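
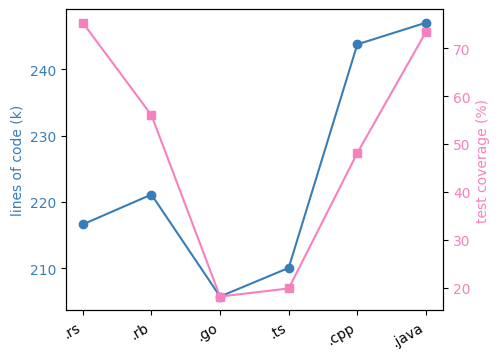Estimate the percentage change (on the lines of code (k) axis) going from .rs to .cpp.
≈ +14%

.rs ≈ 215, .cpp ≈ 245; (245 − 215) / 215 ≈ +14%.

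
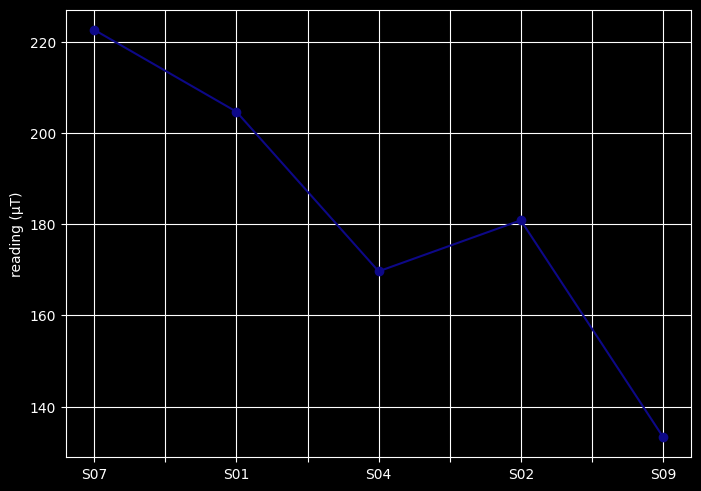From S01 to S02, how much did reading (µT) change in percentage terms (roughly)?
S01 ≈ 200, S02 ≈ 180; (180 − 200) / 200 ≈ -10%.

≈ -10%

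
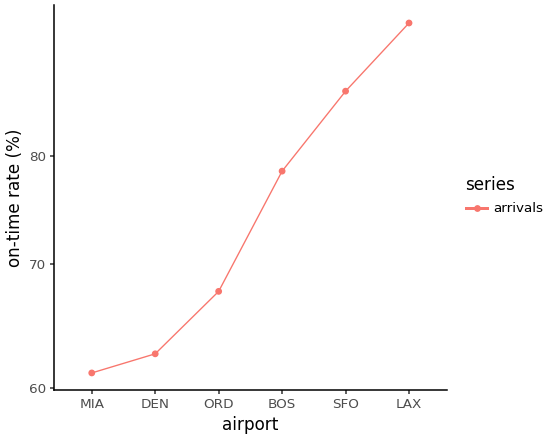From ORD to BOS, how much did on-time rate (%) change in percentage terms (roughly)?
ORD ≈ 70, BOS ≈ 80; (80 − 70) / 70 ≈ +14.3%.

≈ +14.3%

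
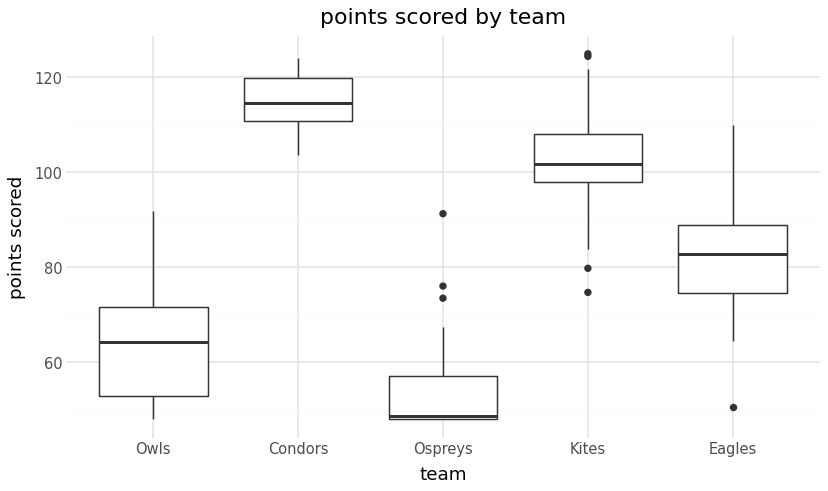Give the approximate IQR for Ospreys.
Q3 ≈ 60, Q1 ≈ 50; IQR ≈ 10.

≈ 10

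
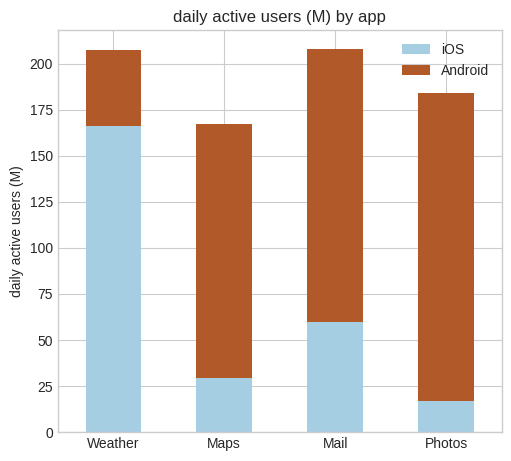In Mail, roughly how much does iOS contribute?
≈ 60

iOS top ≈ 60, bottom ≈ 0; segment ≈ 60.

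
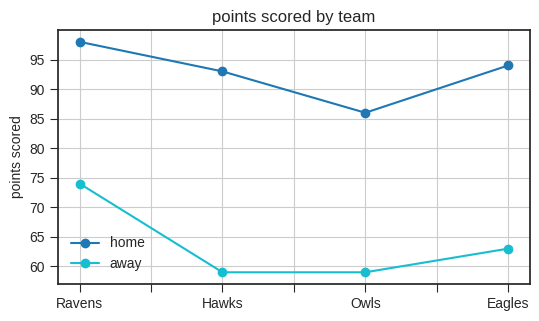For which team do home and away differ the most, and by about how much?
Hawks, ≈ 35

Hawks: home ≈ 95, away ≈ 60 → gap ≈ 35. Next-largest (Eagles) is only ≈ 30.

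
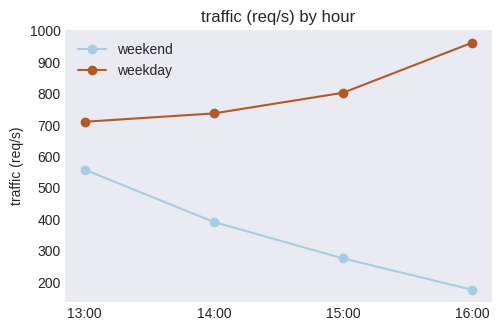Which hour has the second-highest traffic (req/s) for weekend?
Top 3 for weekend: 13:00 ≈ 600, 14:00 ≈ 400, 15:00 ≈ 300.

14:00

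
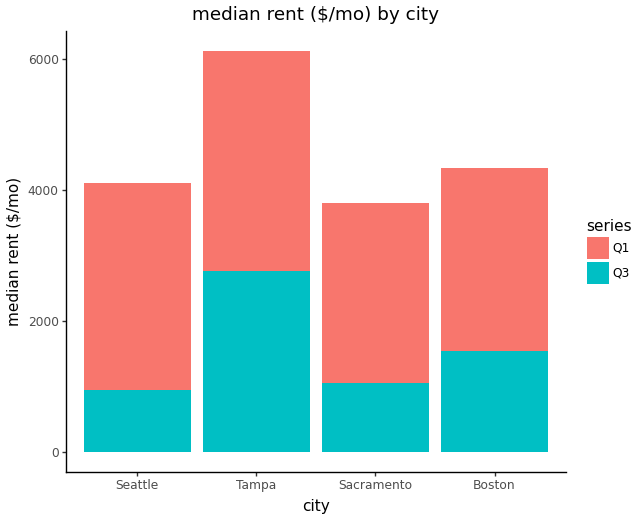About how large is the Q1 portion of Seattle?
≈ 3000

Q1 top ≈ 4000, bottom ≈ 1000; segment ≈ 3000.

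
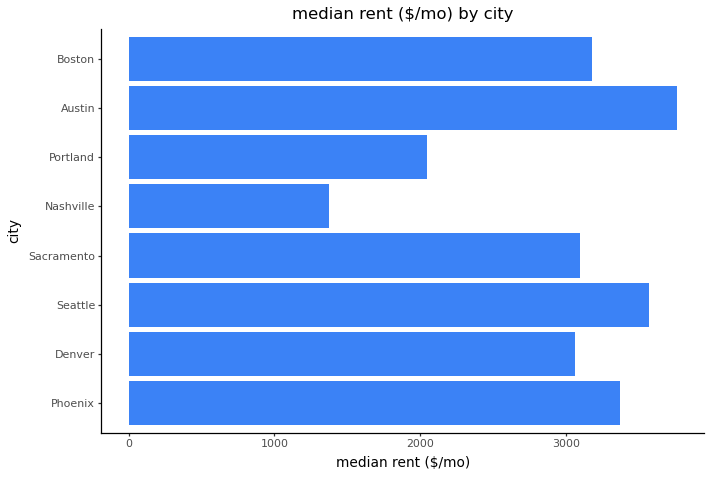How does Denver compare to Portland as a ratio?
≈ 1.5×

Denver ≈ 3000, Portland ≈ 2000; 3000/2000 ≈ 1.5.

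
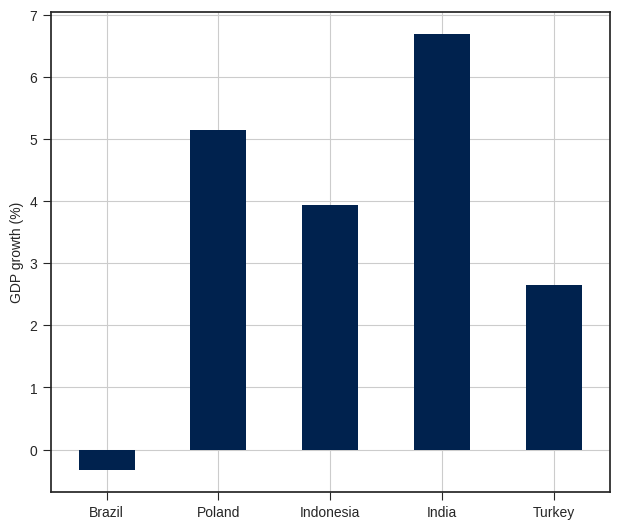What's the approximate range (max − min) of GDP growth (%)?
≈ 7

Max India ≈ 7, min Brazil ≈ 0; range ≈ 7.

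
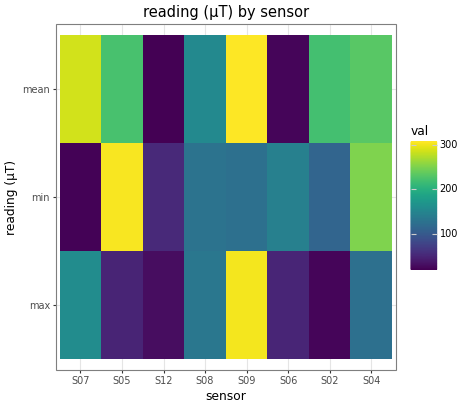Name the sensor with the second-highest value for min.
S04

Top 3 for min: S05 ≈ 300, S04 ≈ 250, S06 ≈ 150.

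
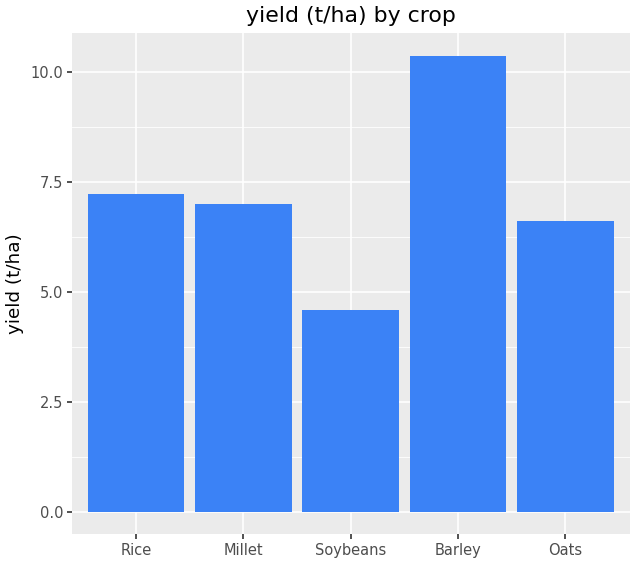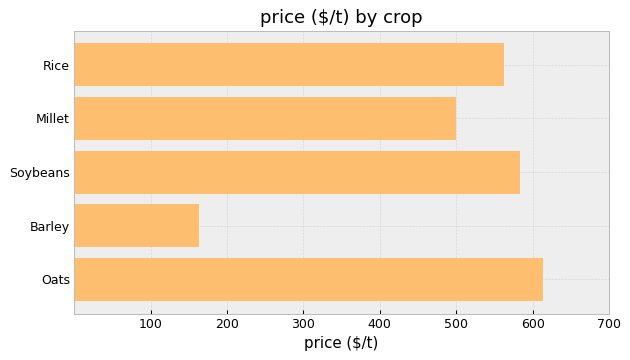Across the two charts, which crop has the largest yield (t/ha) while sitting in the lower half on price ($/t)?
Chart 2 median price ($/t) ≈ 600; below-median crops: Millet, Barley. Among those, Barley has the highest yield (t/ha) (≈ 10).

Barley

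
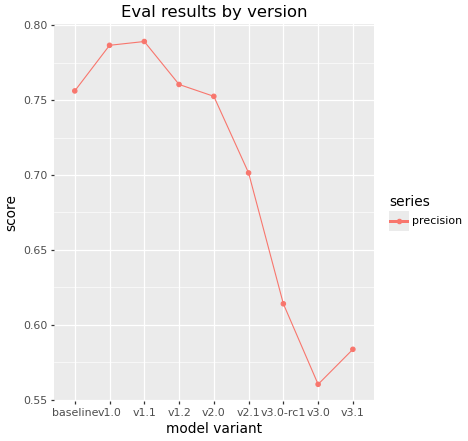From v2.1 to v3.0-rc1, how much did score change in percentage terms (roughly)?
v2.1 ≈ 0.70, v3.0-rc1 ≈ 0.62; (0.62 − 0.70) / 0.70 ≈ -11.4%.

≈ -11.4%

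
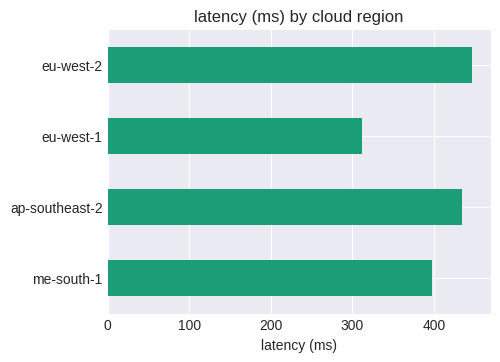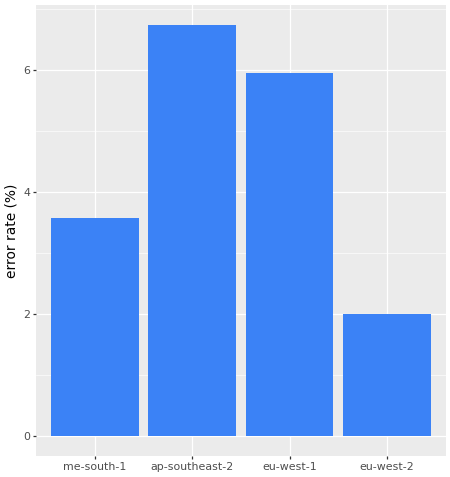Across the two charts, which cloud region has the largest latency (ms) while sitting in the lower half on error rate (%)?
Chart 2 median error rate (%) ≈ 5; below-median cloud regions: me-south-1, eu-west-2. Among those, eu-west-2 has the highest latency (ms) (≈ 450).

eu-west-2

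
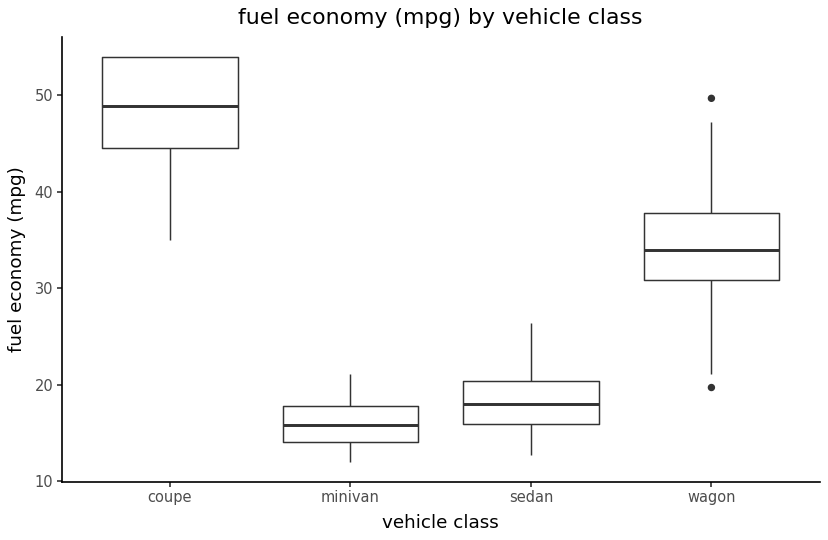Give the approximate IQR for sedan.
≈ 5

Q3 ≈ 20, Q1 ≈ 15; IQR ≈ 5.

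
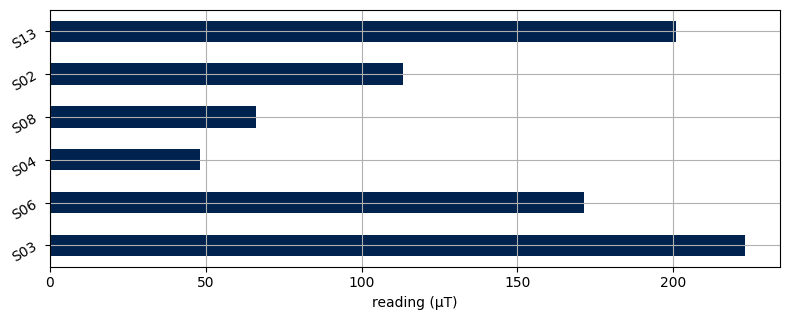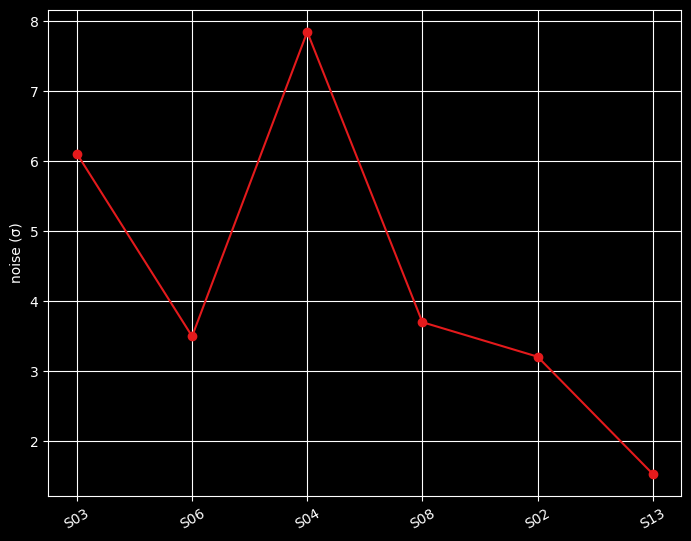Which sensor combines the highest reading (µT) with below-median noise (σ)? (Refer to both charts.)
Chart 2 median noise (σ) ≈ 4; below-median sensors: S06, S02, S13. Among those, S13 has the highest reading (µT) (≈ 200).

S13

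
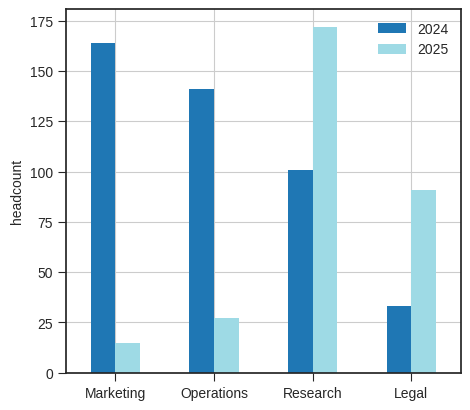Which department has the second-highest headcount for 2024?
Top 3 for 2024: Marketing ≈ 160, Operations ≈ 140, Research ≈ 100.

Operations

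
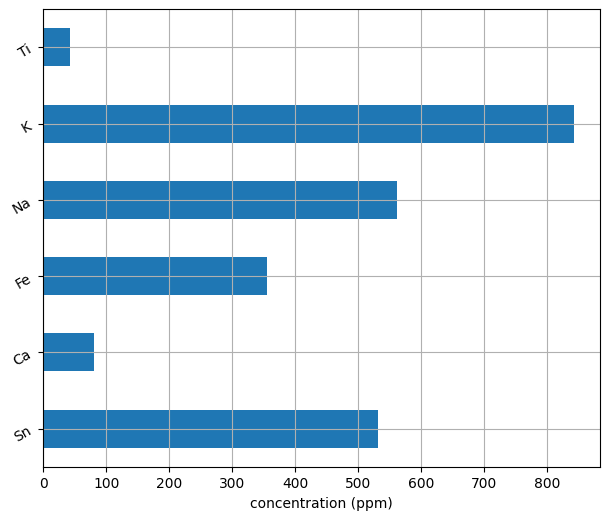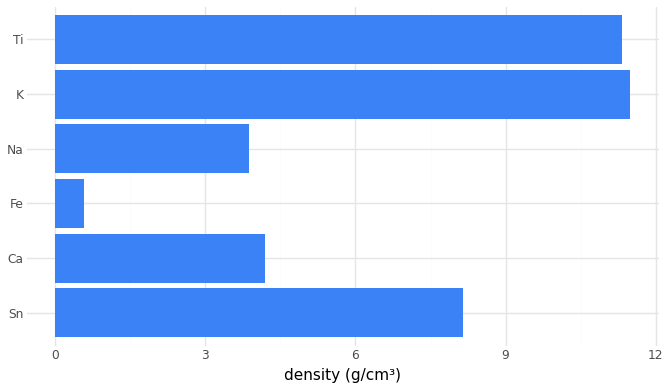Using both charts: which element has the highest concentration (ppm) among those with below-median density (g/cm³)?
Chart 2 median density (g/cm³) ≈ 6; below-median elements: Ca, Fe, Na. Among those, Na has the highest concentration (ppm) (≈ 600).

Na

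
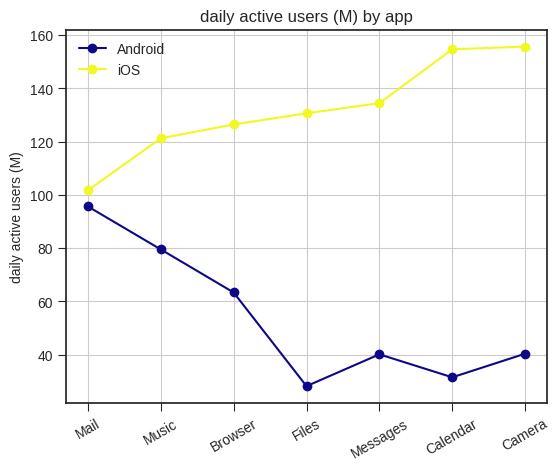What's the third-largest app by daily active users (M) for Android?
Browser

Top 4 for Android: Mail ≈ 100, Music ≈ 80, Browser ≈ 60, Camera ≈ 40.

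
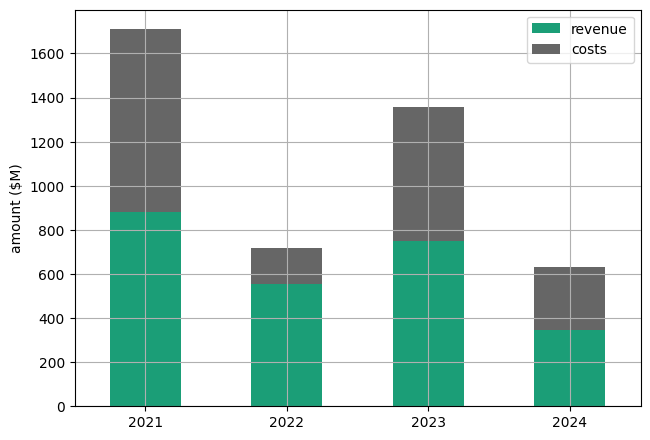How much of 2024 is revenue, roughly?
revenue top ≈ 400, bottom ≈ 0; segment ≈ 400.

≈ 400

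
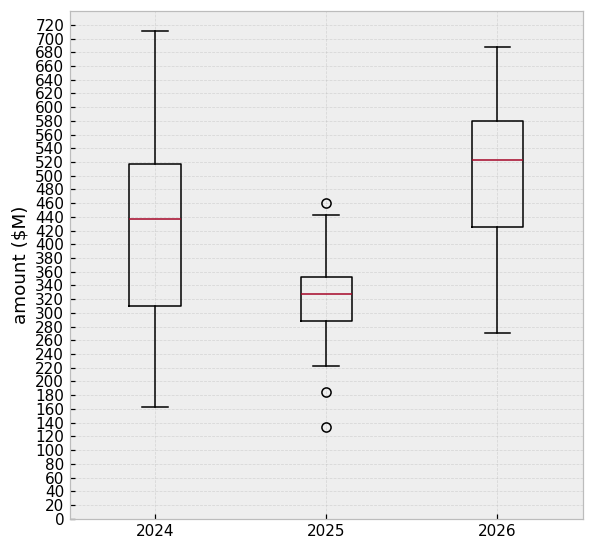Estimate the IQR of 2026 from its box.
Q3 ≈ 580, Q1 ≈ 420; IQR ≈ 160.

≈ 160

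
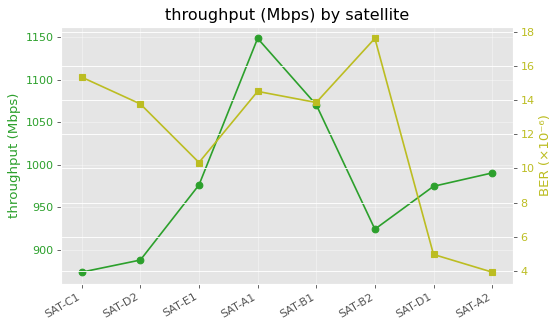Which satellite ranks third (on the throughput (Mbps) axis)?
SAT-A2

Top 4 (on the throughput (Mbps) axis): SAT-A1 ≈ 1150, SAT-B1 ≈ 1075, SAT-A2 ≈ 1000, SAT-E1 ≈ 975.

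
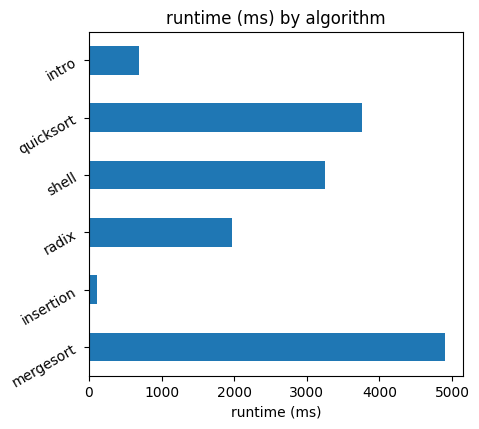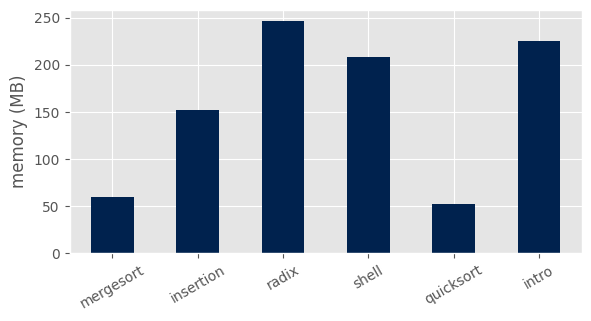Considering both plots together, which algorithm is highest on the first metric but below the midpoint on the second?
mergesort

Chart 2 median memory (MB) ≈ 175; below-median algorithms: mergesort, insertion, quicksort. Among those, mergesort has the highest runtime (ms) (≈ 5000).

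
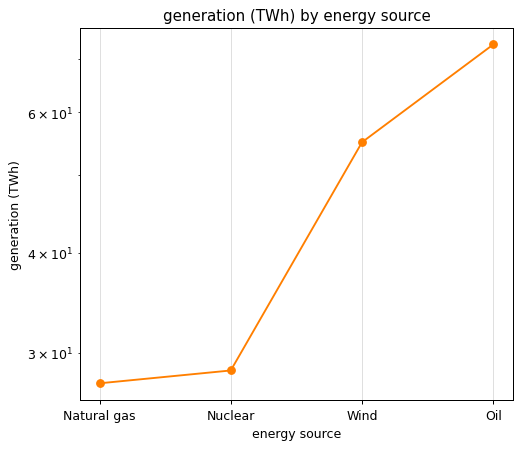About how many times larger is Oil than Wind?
≈ 1.36×

Oil ≈ 75, Wind ≈ 55; 75/55 ≈ 1.36.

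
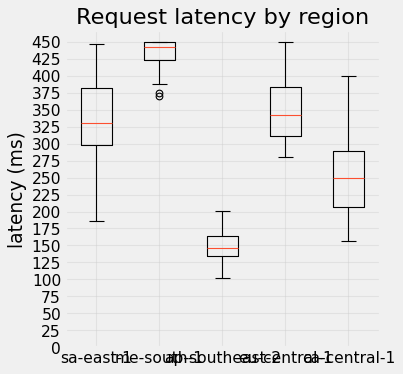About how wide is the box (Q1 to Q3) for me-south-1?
≈ 25

Q3 ≈ 450, Q1 ≈ 425; IQR ≈ 25.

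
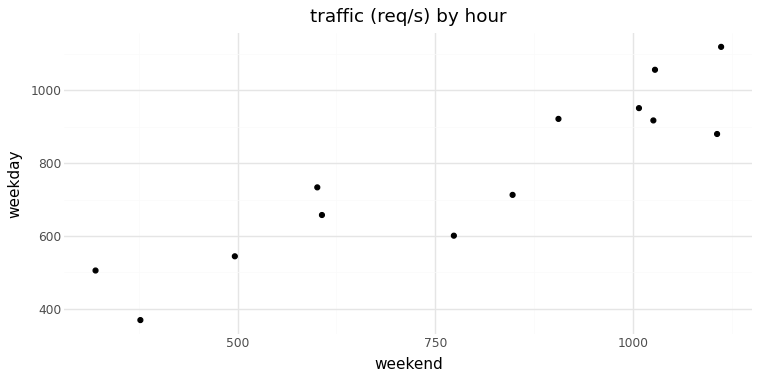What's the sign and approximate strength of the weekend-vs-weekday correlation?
Points are positively correlated; strong (|r| ≈ 0.9).

positive, strong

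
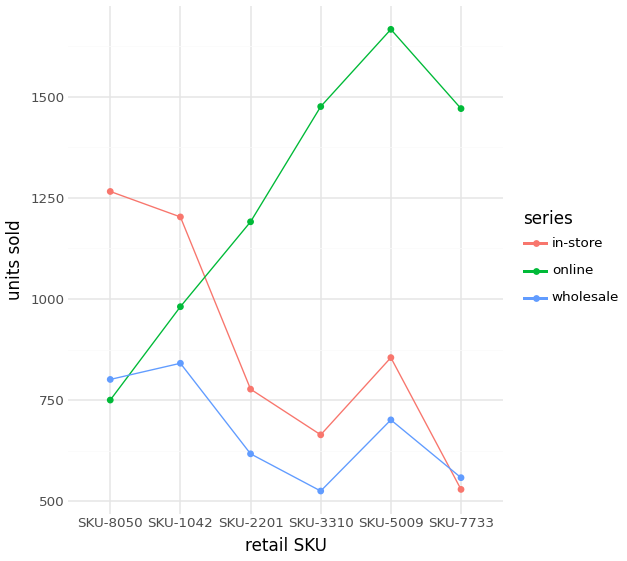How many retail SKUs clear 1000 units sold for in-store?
2

Above 1000: SKU-8050, SKU-1042.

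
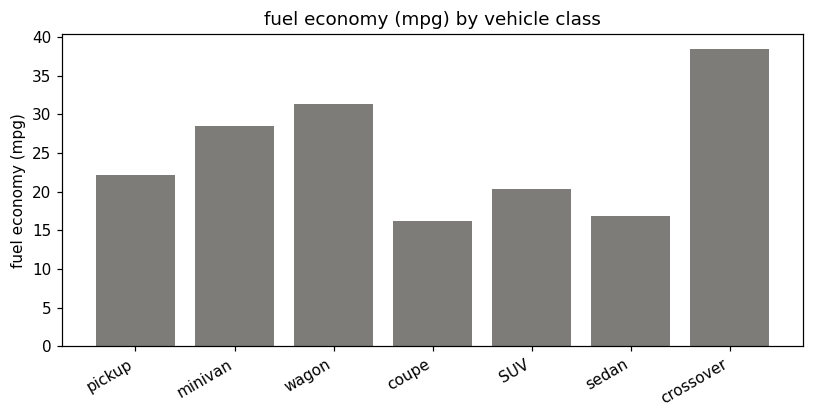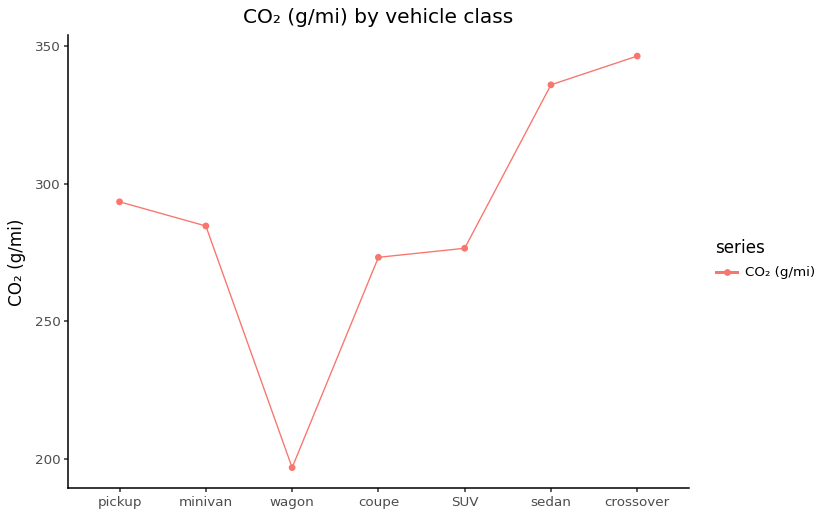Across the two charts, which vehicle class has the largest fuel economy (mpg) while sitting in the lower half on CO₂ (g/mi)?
Chart 2 median CO₂ (g/mi) ≈ 300; below-median vehicle classes: wagon, coupe, SUV. Among those, wagon has the highest fuel economy (mpg) (≈ 30).

wagon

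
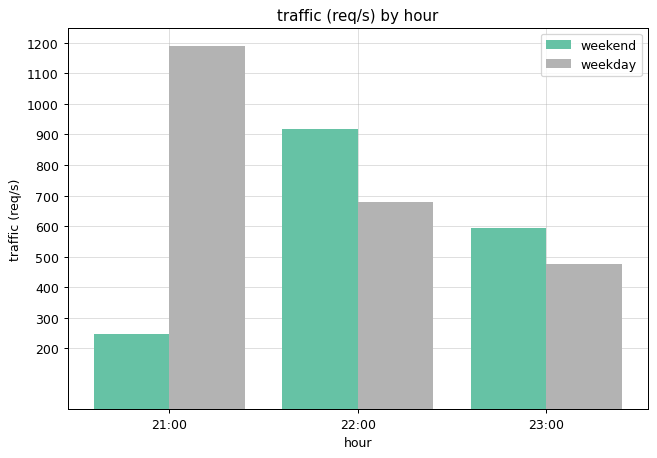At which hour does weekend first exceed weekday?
22:00

21:00: weekend ≈ 200 vs weekday ≈ 1200 (not yet); 22:00: weekend ≈ 900 vs weekday ≈ 700 (first crossover).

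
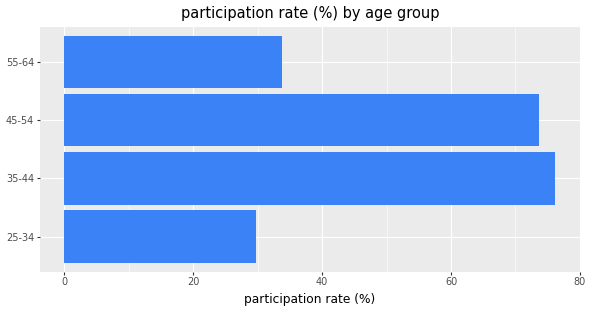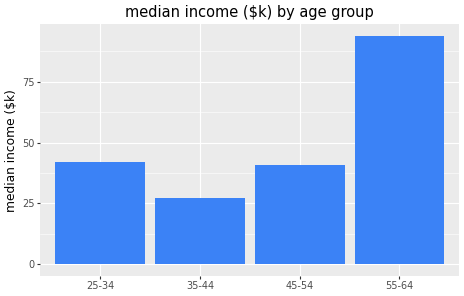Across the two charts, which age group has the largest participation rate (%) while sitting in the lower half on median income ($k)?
35-44

Chart 2 median median income ($k) ≈ 40; below-median age groups: 35-44, 45-54. Among those, 35-44 has the highest participation rate (%) (≈ 80).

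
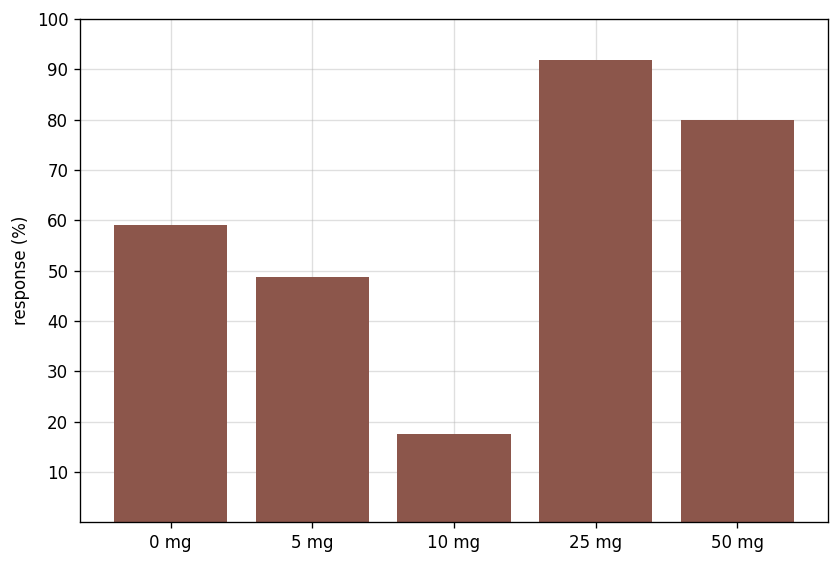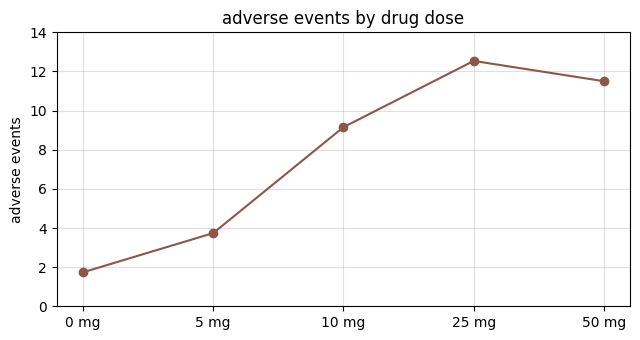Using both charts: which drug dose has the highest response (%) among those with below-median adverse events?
0 mg

Chart 2 median adverse events ≈ 10; below-median drug doses: 0 mg, 5 mg. Among those, 0 mg has the highest response (%) (≈ 60).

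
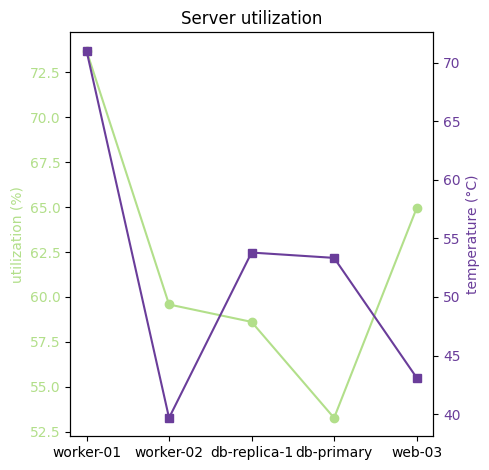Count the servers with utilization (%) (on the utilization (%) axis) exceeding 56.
4

Above 56: worker-01, worker-02, db-replica-1, web-03.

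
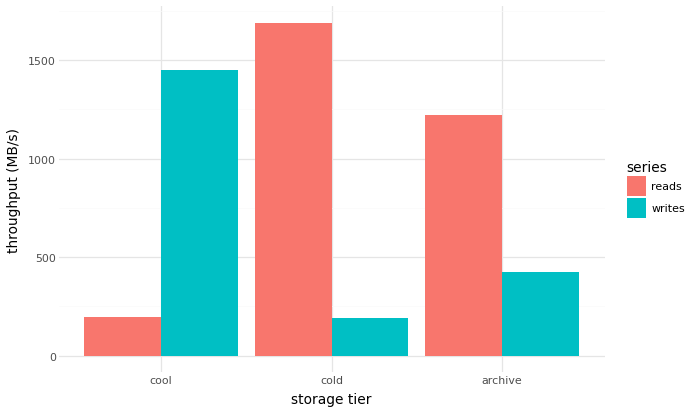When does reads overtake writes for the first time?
cool: reads ≈ 200 vs writes ≈ 1400 (not yet); cold: reads ≈ 1600 vs writes ≈ 200 (first crossover).

cold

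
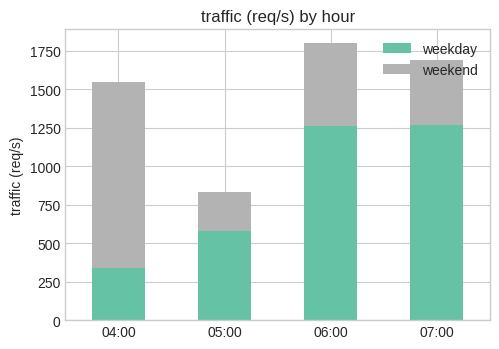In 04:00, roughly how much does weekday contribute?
≈ 400

weekday top ≈ 400, bottom ≈ 0; segment ≈ 400.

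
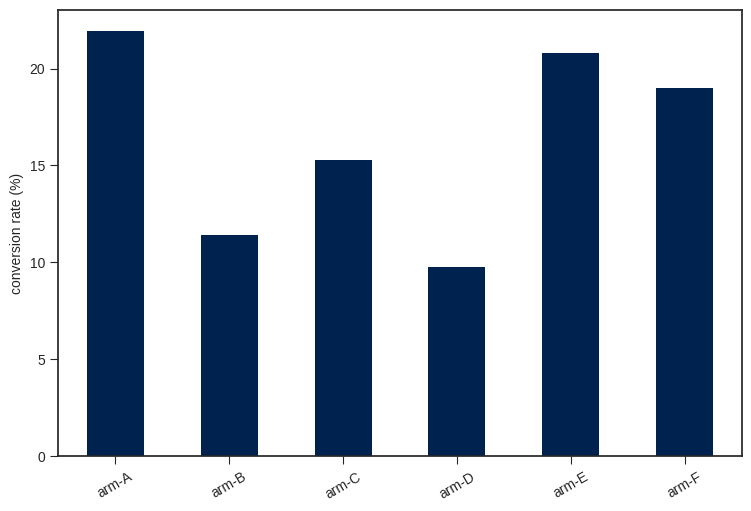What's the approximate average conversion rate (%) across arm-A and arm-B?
(22 + 12) / 2 ≈ 17.

≈ 17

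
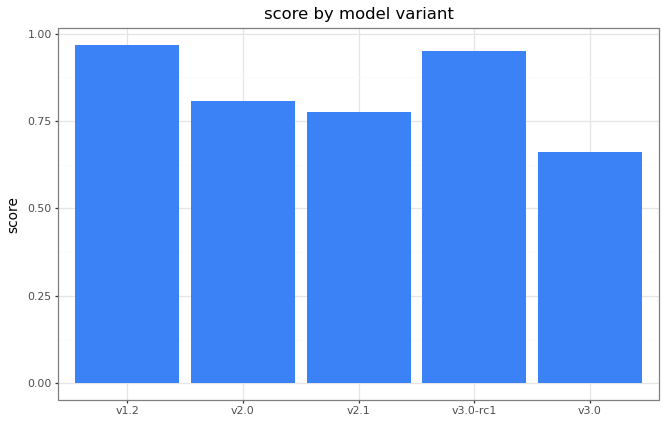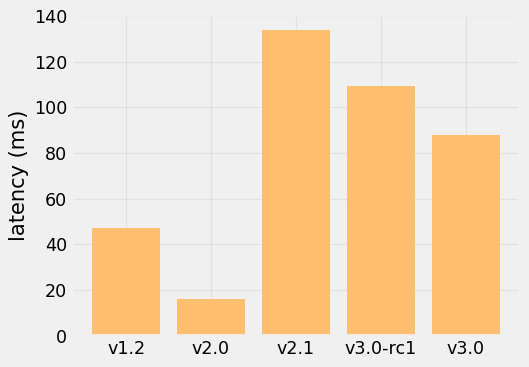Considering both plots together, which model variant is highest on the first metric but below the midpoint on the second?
v1.2

Chart 2 median latency (ms) ≈ 80; below-median model variants: v1.2, v2.0. Among those, v1.2 has the highest score (≈ 1).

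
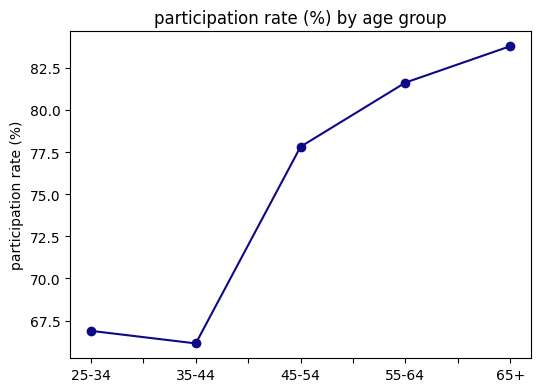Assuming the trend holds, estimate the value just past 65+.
≈ 87

Last three: 78, 82, 84 → slope ≈ 3/step → next ≈ 87.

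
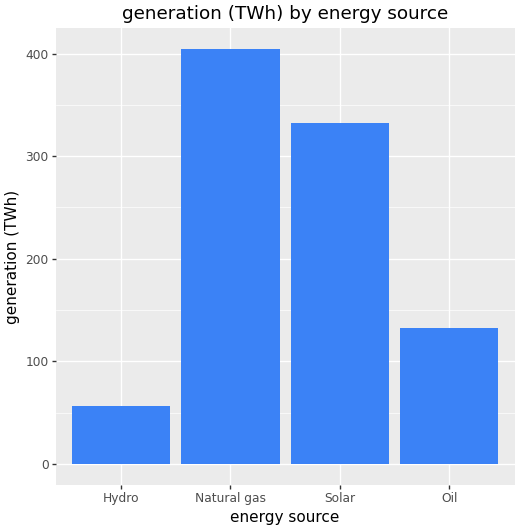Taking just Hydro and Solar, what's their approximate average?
≈ 200

(50 + 350) / 2 ≈ 200.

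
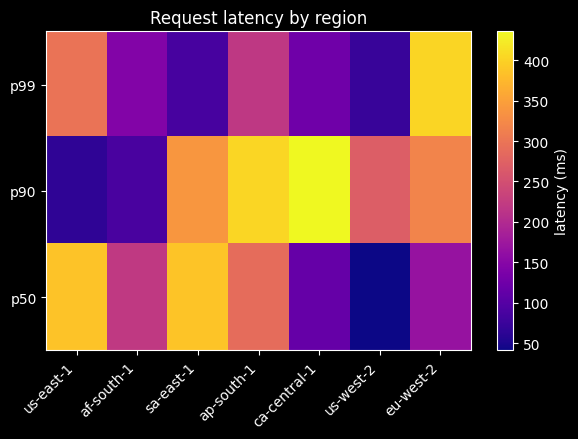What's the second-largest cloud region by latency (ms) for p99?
us-east-1

Top 3 for p99: eu-west-2 ≈ 400, us-east-1 ≈ 300, ap-south-1 ≈ 200.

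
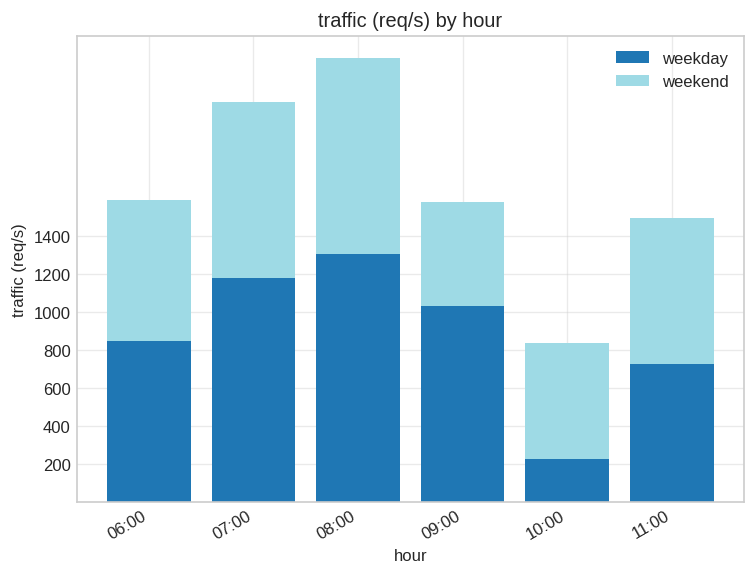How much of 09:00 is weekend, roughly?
weekend top ≈ 1600, bottom ≈ 1000; segment ≈ 600.

≈ 600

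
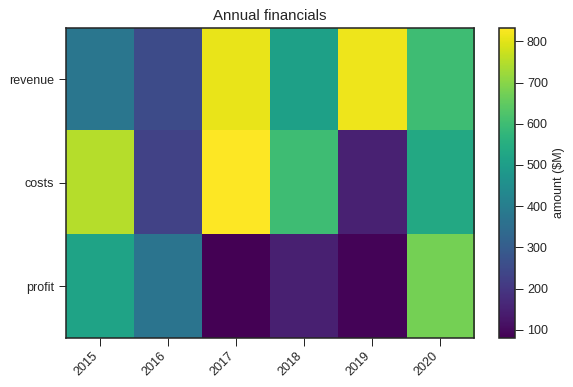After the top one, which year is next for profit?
2015

Top 3 for profit: 2020 ≈ 700, 2015 ≈ 500, 2016 ≈ 400.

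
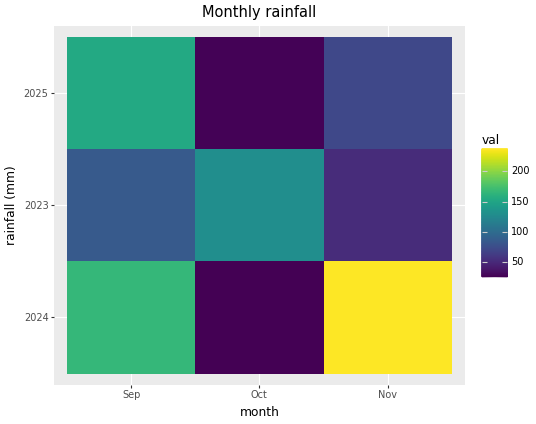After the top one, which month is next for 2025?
Nov

Top 3 for 2025: Sep ≈ 160, Nov ≈ 80, Oct ≈ 20.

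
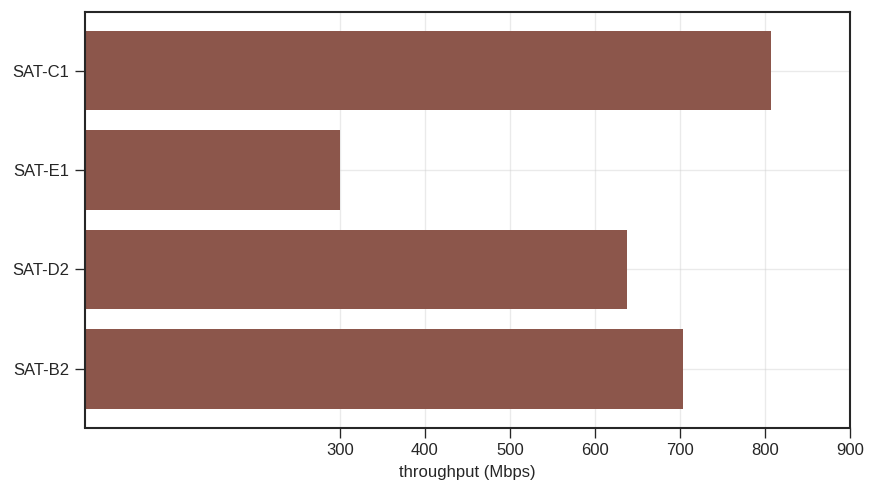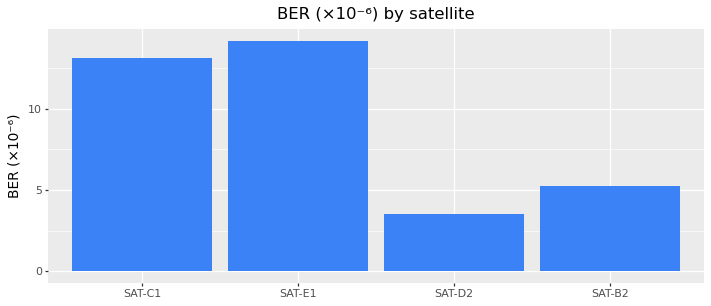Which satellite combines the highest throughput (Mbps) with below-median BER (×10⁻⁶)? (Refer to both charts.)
SAT-B2

Chart 2 median BER (×10⁻⁶) ≈ 10; below-median satellites: SAT-D2, SAT-B2. Among those, SAT-B2 has the highest throughput (Mbps) (≈ 700).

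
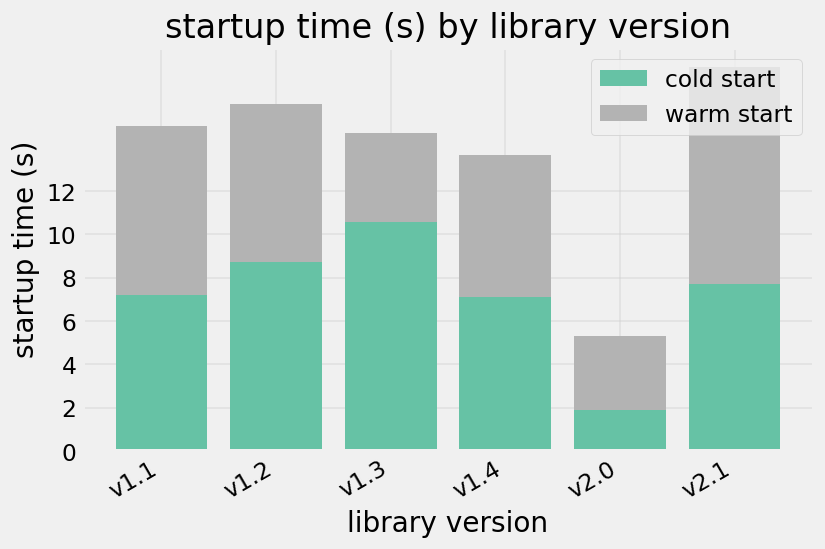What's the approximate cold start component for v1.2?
cold start top ≈ 8, bottom ≈ 0; segment ≈ 8.

≈ 8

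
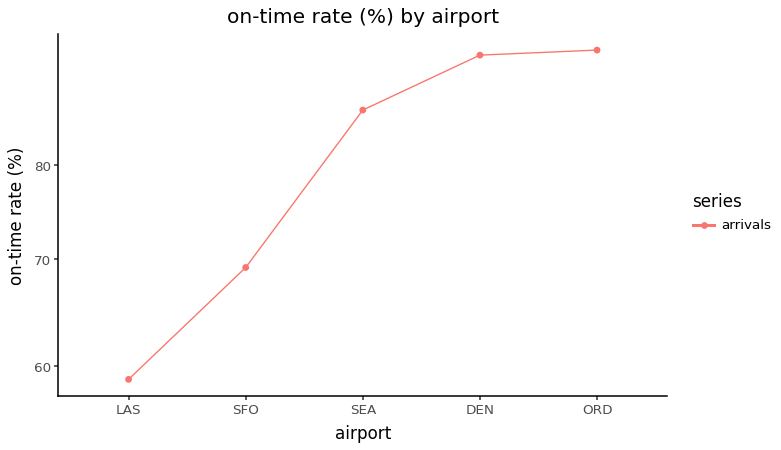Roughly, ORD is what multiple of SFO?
≈ 1.36×

ORD ≈ 95, SFO ≈ 70; 95/70 ≈ 1.36.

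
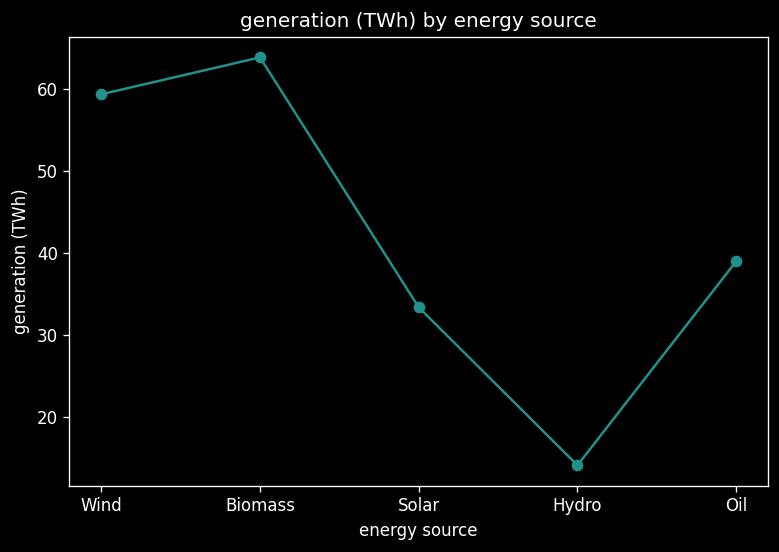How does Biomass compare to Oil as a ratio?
Biomass ≈ 65, Oil ≈ 40; 65/40 ≈ 1.62.

≈ 1.62×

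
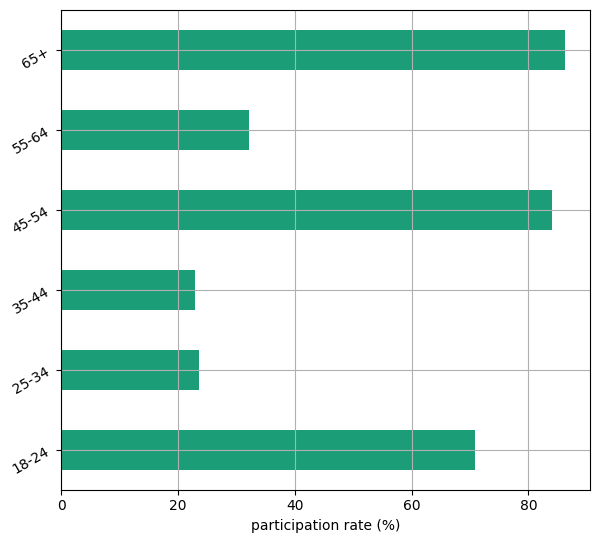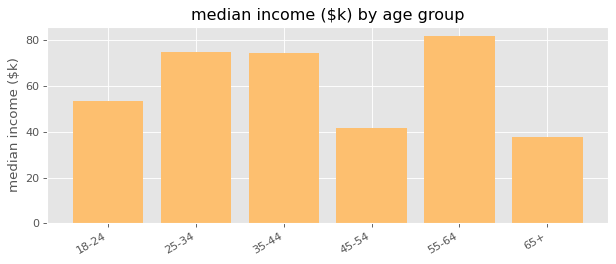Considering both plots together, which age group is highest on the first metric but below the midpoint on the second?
Chart 2 median median income ($k) ≈ 60; below-median age groups: 18-24, 45-54, 65+. Among those, 65+ has the highest participation rate (%) (≈ 90).

65+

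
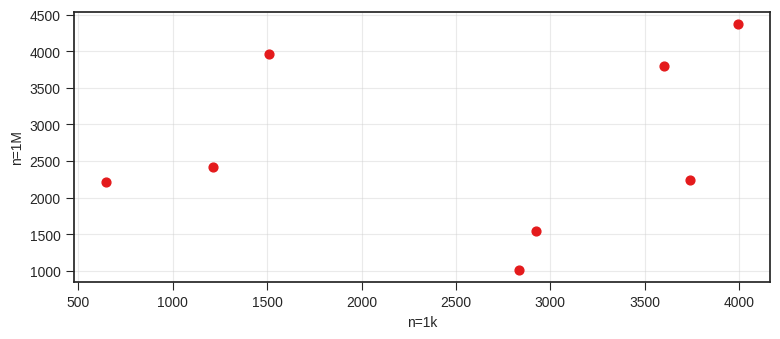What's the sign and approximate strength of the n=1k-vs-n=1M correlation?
Points are roughly uncorrelated; weak (|r| ≈ 0.2).

no clear correlation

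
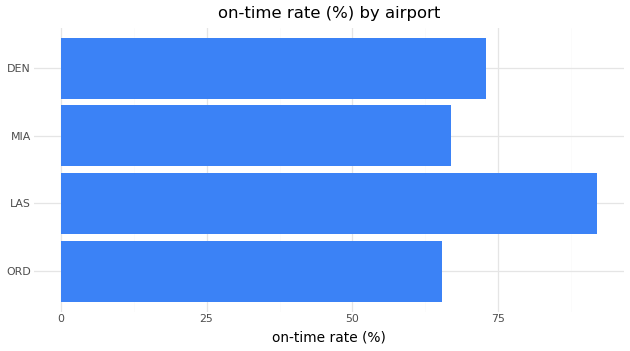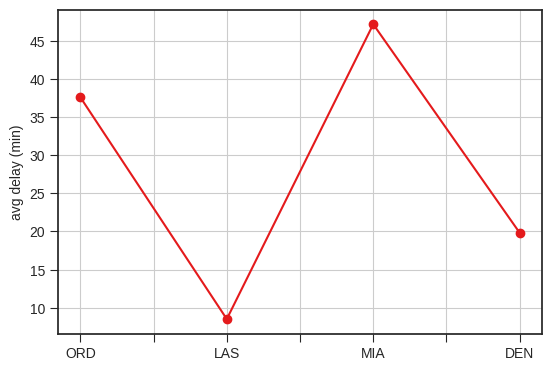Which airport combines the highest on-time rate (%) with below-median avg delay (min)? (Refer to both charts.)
Chart 2 median avg delay (min) ≈ 30; below-median airports: LAS, DEN. Among those, LAS has the highest on-time rate (%) (≈ 90).

LAS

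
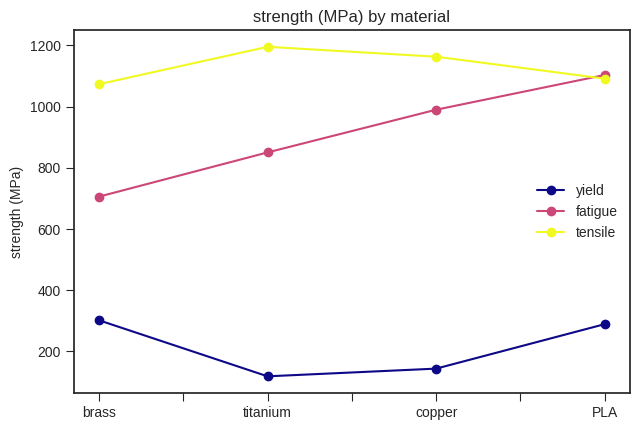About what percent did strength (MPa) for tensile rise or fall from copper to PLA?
≈ -8.3%

copper ≈ 1200, PLA ≈ 1100; (1100 − 1200) / 1200 ≈ -8.3%.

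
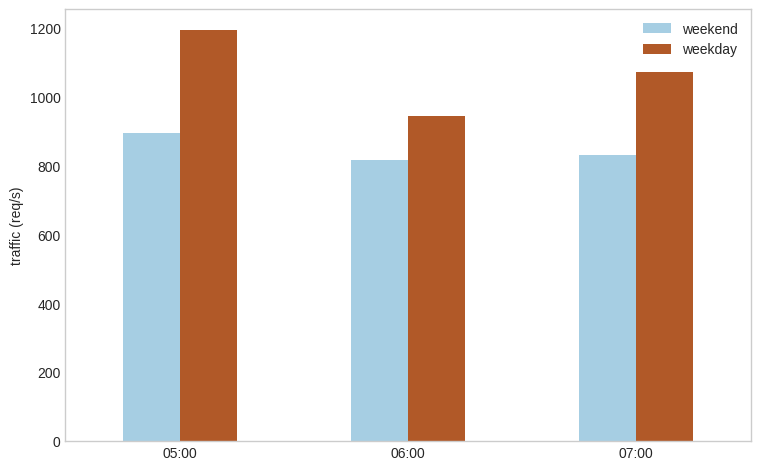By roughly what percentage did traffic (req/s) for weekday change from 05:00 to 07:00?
≈ -8.3%

05:00 ≈ 1200, 07:00 ≈ 1100; (1100 − 1200) / 1200 ≈ -8.3%.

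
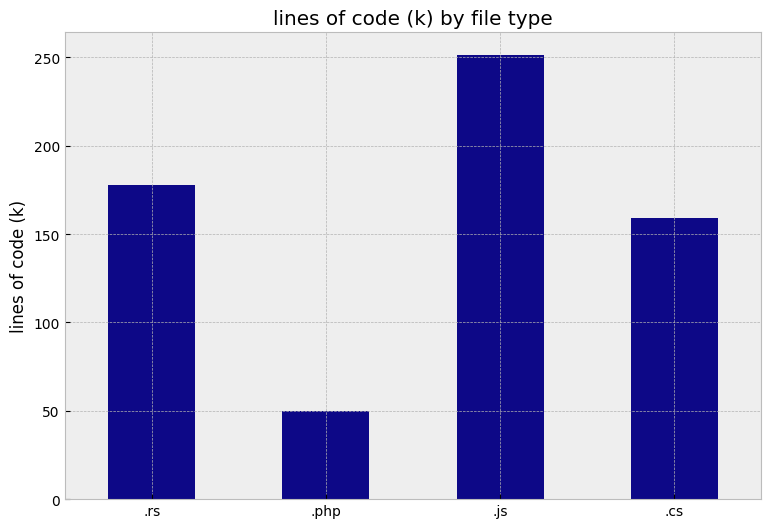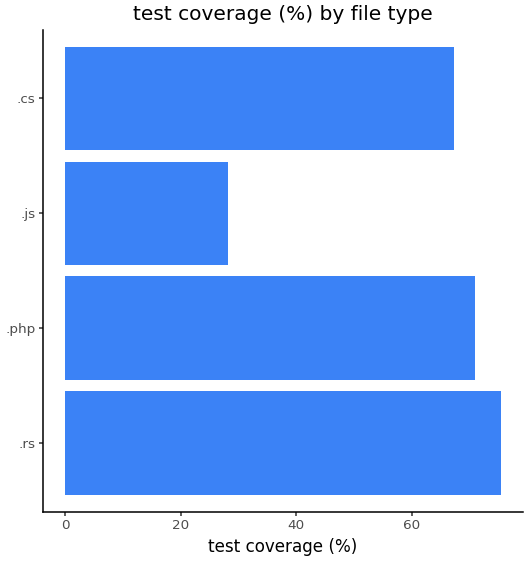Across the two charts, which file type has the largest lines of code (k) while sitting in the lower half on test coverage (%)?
.js

Chart 2 median test coverage (%) ≈ 70; below-median file types: .js, .cs. Among those, .js has the highest lines of code (k) (≈ 250).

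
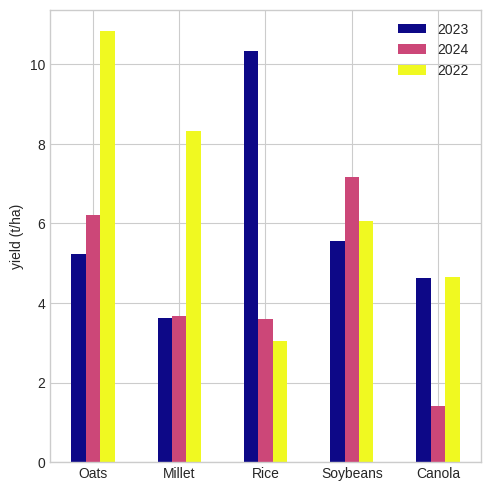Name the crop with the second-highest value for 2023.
Soybeans

Top 3 for 2023: Rice ≈ 10, Soybeans ≈ 6, Oats ≈ 5.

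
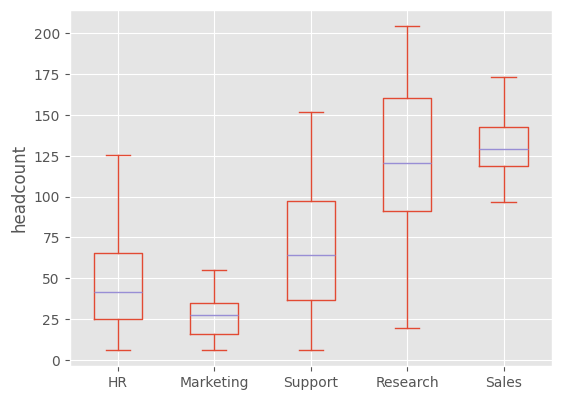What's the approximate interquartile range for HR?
Q3 ≈ 70, Q1 ≈ 30; IQR ≈ 40.

≈ 40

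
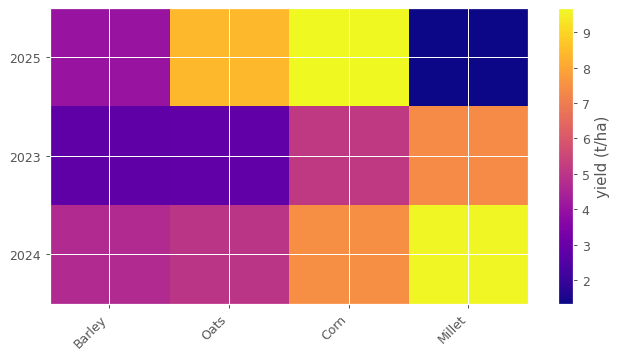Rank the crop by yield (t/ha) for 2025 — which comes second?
Top 3 for 2025: Corn ≈ 10, Oats ≈ 8, Barley ≈ 4.

Oats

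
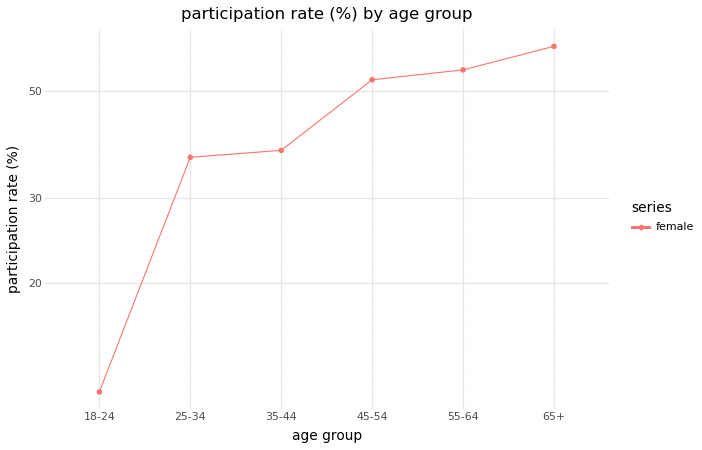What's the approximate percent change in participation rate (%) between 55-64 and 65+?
55-64 ≈ 55, 65+ ≈ 60; (60 − 55) / 55 ≈ +9.1%.

≈ +9.1%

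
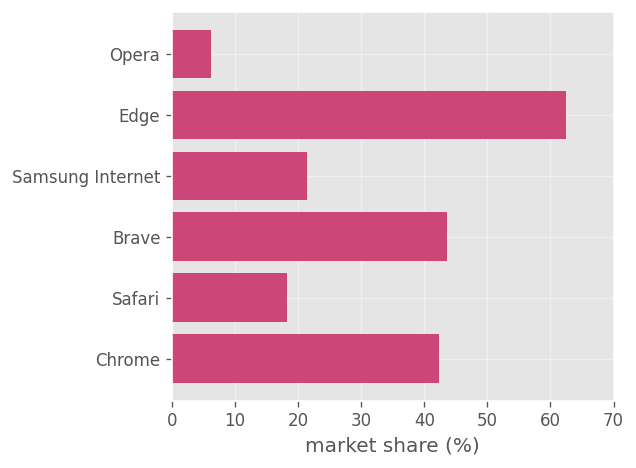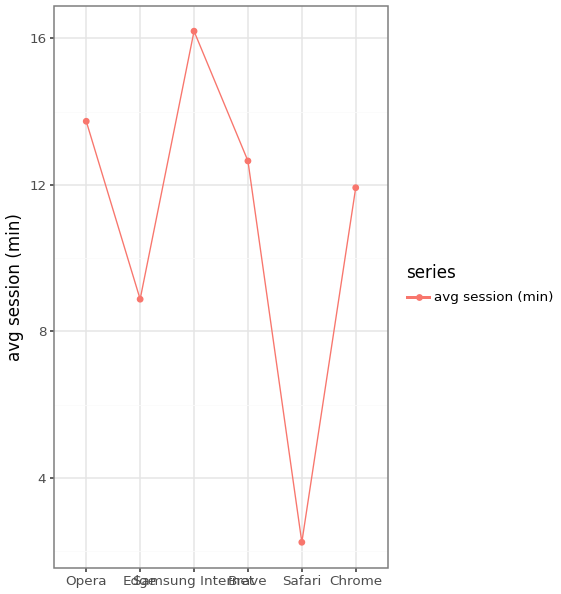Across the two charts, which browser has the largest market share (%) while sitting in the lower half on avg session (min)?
Edge

Chart 2 median avg session (min) ≈ 12; below-median browsers: Edge, Safari, Chrome. Among those, Edge has the highest market share (%) (≈ 60).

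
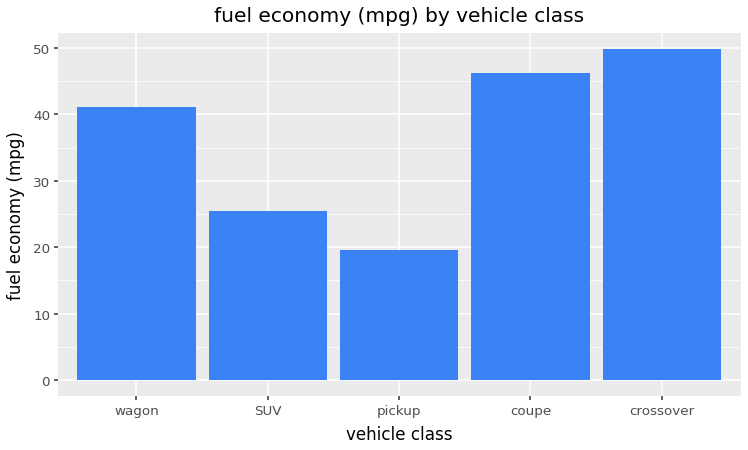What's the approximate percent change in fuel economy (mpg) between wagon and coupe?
≈ +12.5%

wagon ≈ 40, coupe ≈ 45; (45 − 40) / 40 ≈ +12.5%.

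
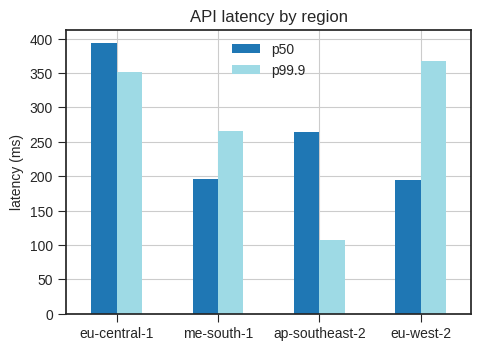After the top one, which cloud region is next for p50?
ap-southeast-2

Top 3 for p50: eu-central-1 ≈ 400, ap-southeast-2 ≈ 250, me-south-1 ≈ 200.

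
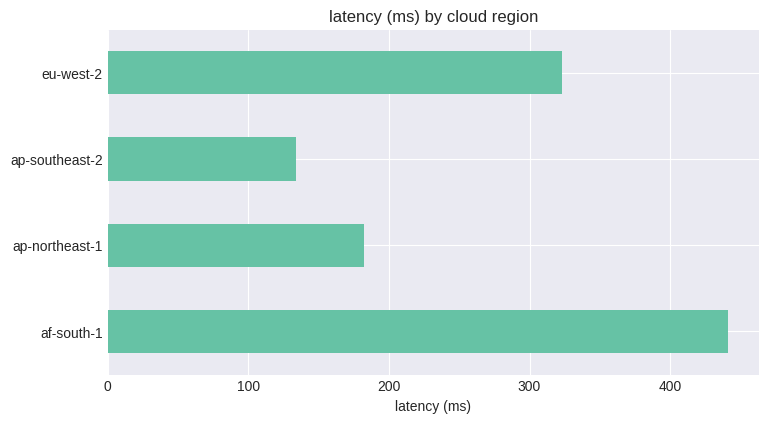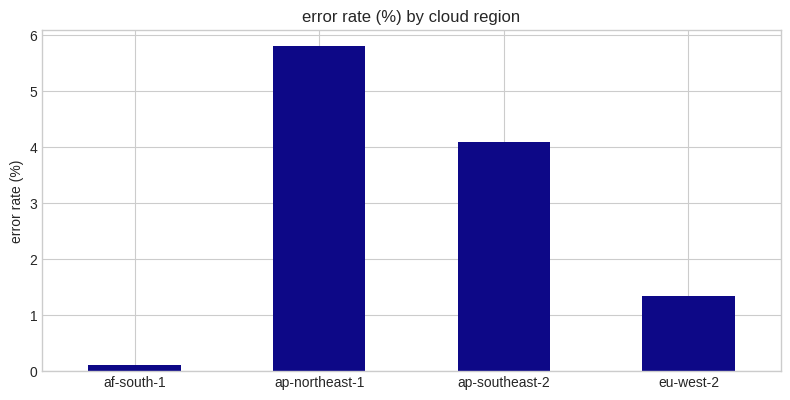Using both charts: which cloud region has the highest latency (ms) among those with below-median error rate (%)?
Chart 2 median error rate (%) ≈ 3; below-median cloud regions: af-south-1, eu-west-2. Among those, af-south-1 has the highest latency (ms) (≈ 450).

af-south-1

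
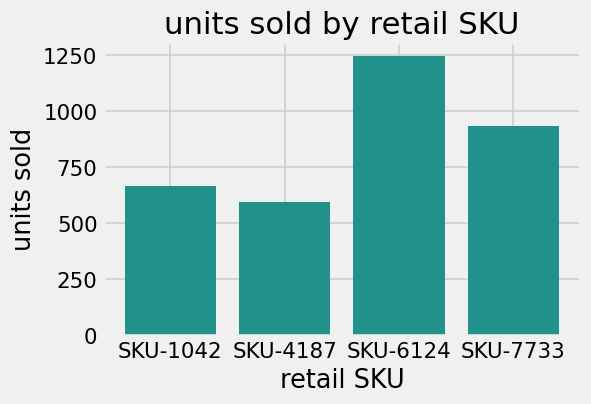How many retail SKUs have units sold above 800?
Above 800: SKU-6124, SKU-7733.

2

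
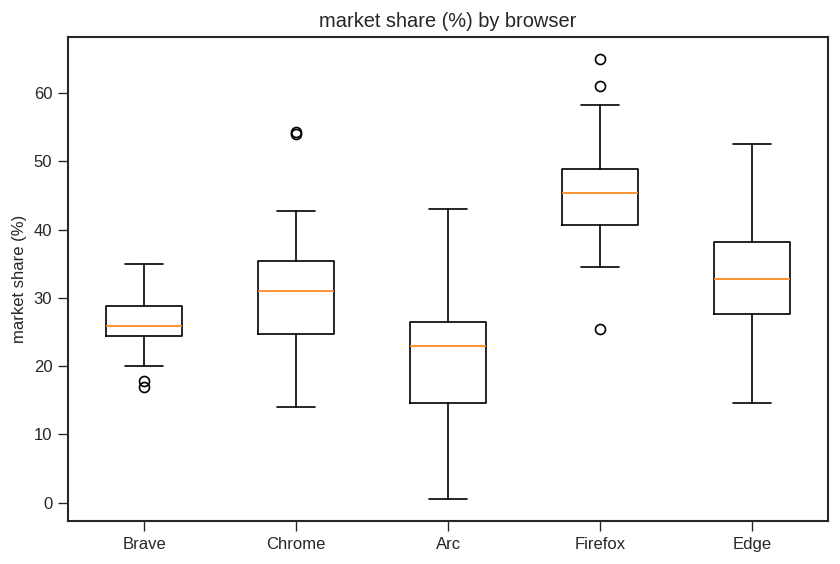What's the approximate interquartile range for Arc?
Q3 ≈ 26, Q1 ≈ 14; IQR ≈ 12.

≈ 12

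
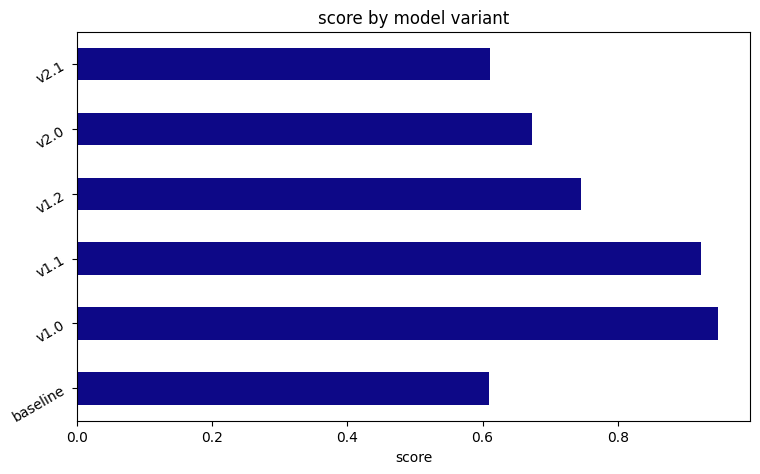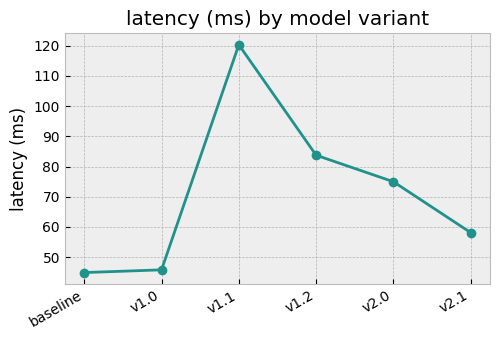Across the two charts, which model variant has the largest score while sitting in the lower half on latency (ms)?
v1.0

Chart 2 median latency (ms) ≈ 60; below-median model variants: baseline, v1.0, v2.1. Among those, v1.0 has the highest score (≈ 0.9).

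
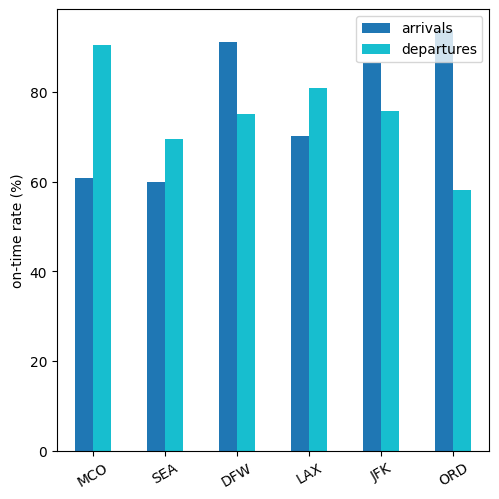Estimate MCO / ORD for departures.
MCO ≈ 90, ORD ≈ 60; 90/60 ≈ 1.5.

≈ 1.5×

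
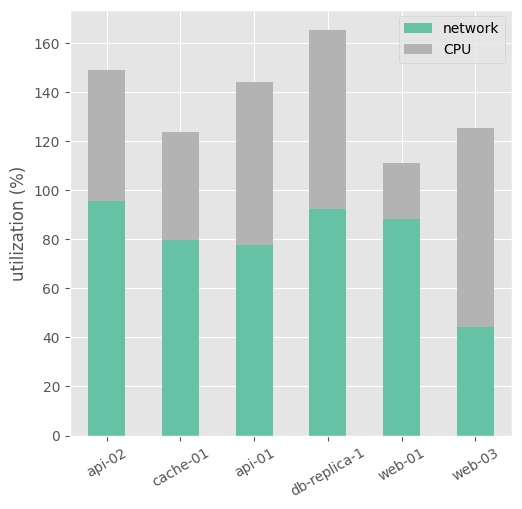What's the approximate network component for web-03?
network top ≈ 40, bottom ≈ 0; segment ≈ 40.

≈ 40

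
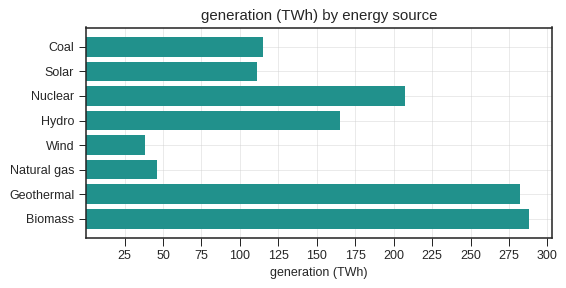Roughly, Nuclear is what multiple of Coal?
≈ 1.6×

Nuclear ≈ 200, Coal ≈ 125; 200/125 ≈ 1.6.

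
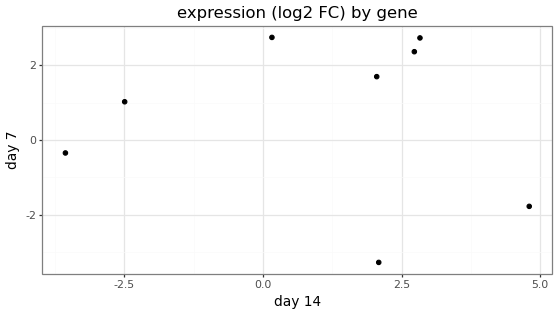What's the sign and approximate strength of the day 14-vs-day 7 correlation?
Points are roughly uncorrelated; weak (|r| ≈ 0.1).

no clear correlation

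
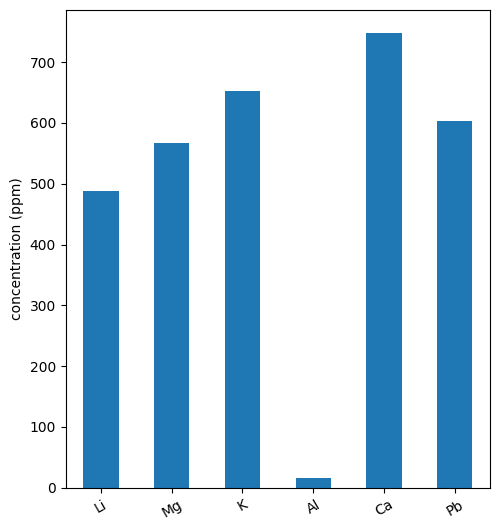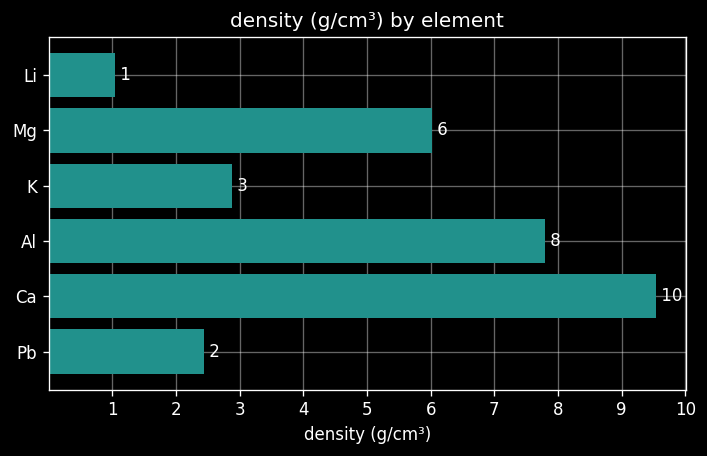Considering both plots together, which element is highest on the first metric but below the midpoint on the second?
K

Chart 2 median density (g/cm³) ≈ 4; below-median elements: Li, K, Pb. Among those, K has the highest concentration (ppm) (≈ 700).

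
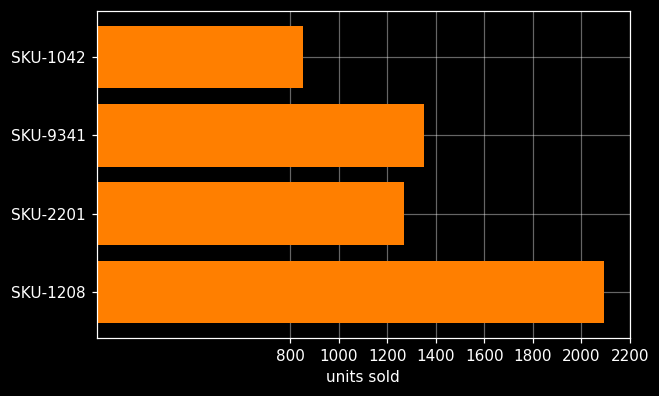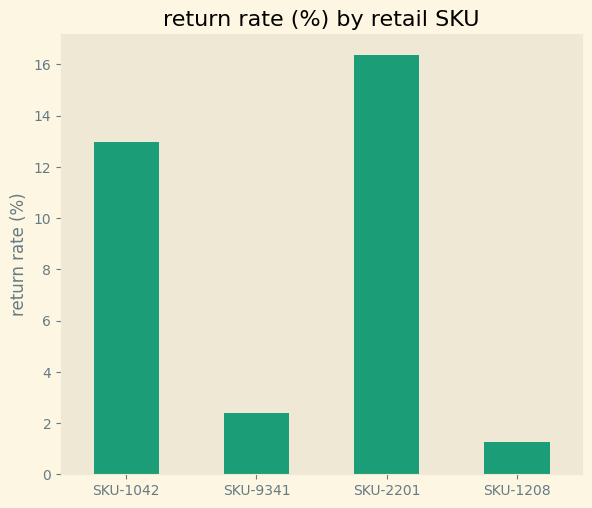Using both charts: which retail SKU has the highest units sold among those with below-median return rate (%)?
Chart 2 median return rate (%) ≈ 8; below-median retail SKUs: SKU-9341, SKU-1208. Among those, SKU-1208 has the highest units sold (≈ 2000).

SKU-1208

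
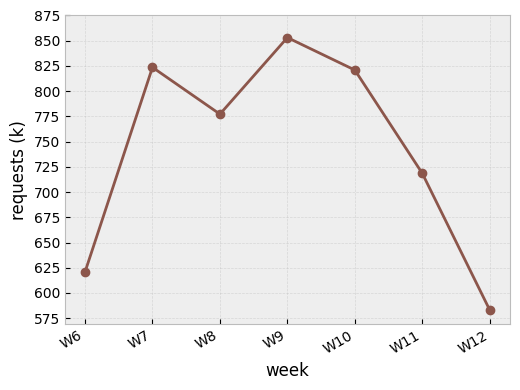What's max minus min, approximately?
Max W9 ≈ 850, min W12 ≈ 575; range ≈ 275.

≈ 275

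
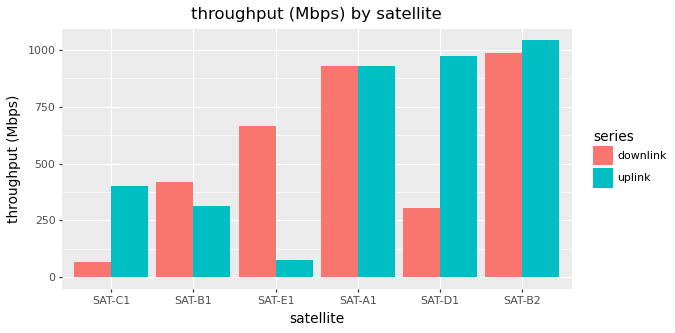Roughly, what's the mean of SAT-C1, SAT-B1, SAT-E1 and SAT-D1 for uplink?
≈ 450

(400 + 300 + 100 + 1000) / 4 ≈ 450.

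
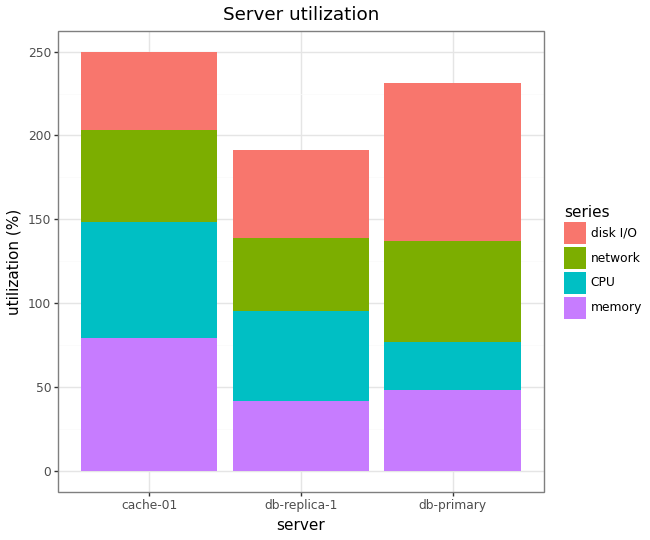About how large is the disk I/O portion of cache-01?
disk I/O top ≈ 250, bottom ≈ 200; segment ≈ 50.

≈ 50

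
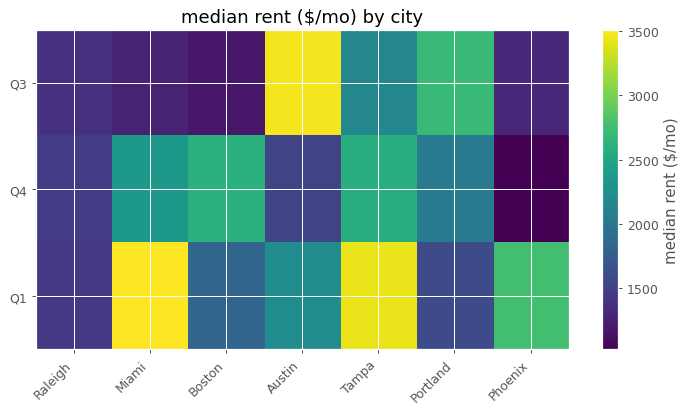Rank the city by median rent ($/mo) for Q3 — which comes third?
Top 4 for Q3: Austin ≈ 3500, Portland ≈ 2500, Tampa ≈ 2000, Raleigh ≈ 1500.

Tampa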